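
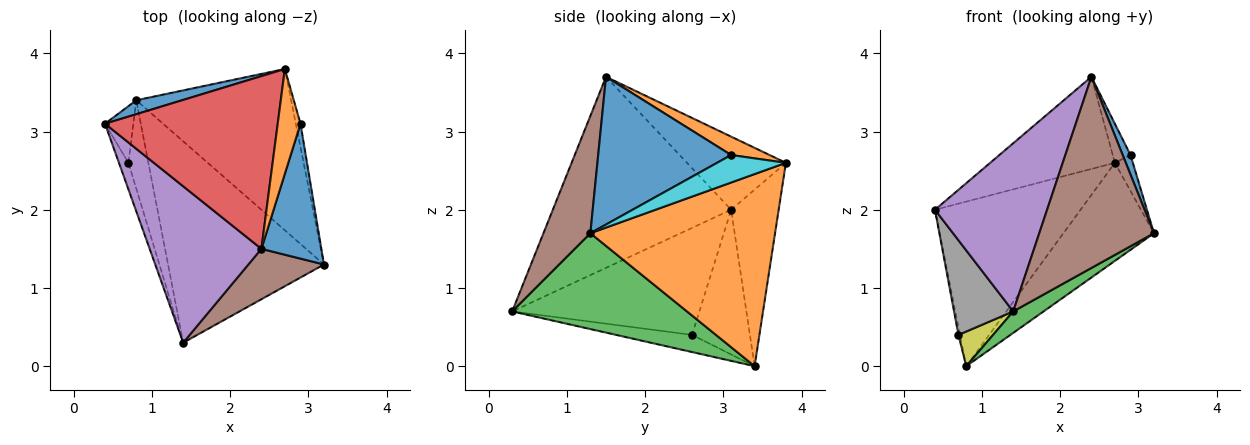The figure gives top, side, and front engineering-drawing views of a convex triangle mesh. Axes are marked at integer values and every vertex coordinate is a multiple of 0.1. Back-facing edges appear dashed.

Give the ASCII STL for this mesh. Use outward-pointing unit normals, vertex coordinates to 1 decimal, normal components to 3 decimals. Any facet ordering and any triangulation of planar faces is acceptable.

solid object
 facet normal -0.309 0.948 0.080
  outer loop
   vertex 0.8 3.4 0.0
   vertex 0.4 3.1 2.0
   vertex 2.7 3.8 2.6
  endloop
 endfacet
 facet normal 0.727 0.357 -0.586
  outer loop
   vertex 0.8 3.4 0.0
   vertex 2.7 3.8 2.6
   vertex 3.2 1.3 1.7
  endloop
 endfacet
 facet normal 0.522 -0.091 -0.848
  outer loop
   vertex 1.4 0.3 0.7
   vertex 0.8 3.4 0.0
   vertex 3.2 1.3 1.7
  endloop
 endfacet
 facet normal -0.350 0.441 0.827
  outer loop
   vertex 2.4 1.5 3.7
   vertex 2.7 3.8 2.6
   vertex 0.4 3.1 2.0
  endloop
 endfacet
 facet normal -0.759 -0.477 0.444
  outer loop
   vertex 2.4 1.5 3.7
   vertex 0.4 3.1 2.0
   vertex 1.4 0.3 0.7
  endloop
 endfacet
 facet normal 0.368 -0.899 0.237
  outer loop
   vertex 2.4 1.5 3.7
   vertex 1.4 0.3 0.7
   vertex 3.2 1.3 1.7
  endloop
 endfacet
 facet normal -0.981 0.027 -0.192
  outer loop
   vertex 0.7 2.6 0.4
   vertex 0.4 3.1 2.0
   vertex 0.8 3.4 0.0
  endloop
 endfacet
 facet normal -0.950 -0.300 -0.084
  outer loop
   vertex 0.7 2.6 0.4
   vertex 1.4 0.3 0.7
   vertex 0.4 3.1 2.0
  endloop
 endfacet
 facet normal -0.625 -0.285 -0.726
  outer loop
   vertex 0.7 2.6 0.4
   vertex 0.8 3.4 0.0
   vertex 1.4 0.3 0.7
  endloop
 endfacet
 facet normal 0.955 0.249 -0.163
  outer loop
   vertex 2.9 3.1 2.7
   vertex 3.2 1.3 1.7
   vertex 2.7 3.8 2.6
  endloop
 endfacet
 facet normal 0.925 -0.054 0.376
  outer loop
   vertex 2.9 3.1 2.7
   vertex 2.4 1.5 3.7
   vertex 3.2 1.3 1.7
  endloop
 endfacet
 facet normal 0.603 0.279 0.748
  outer loop
   vertex 2.9 3.1 2.7
   vertex 2.7 3.8 2.6
   vertex 2.4 1.5 3.7
  endloop
 endfacet
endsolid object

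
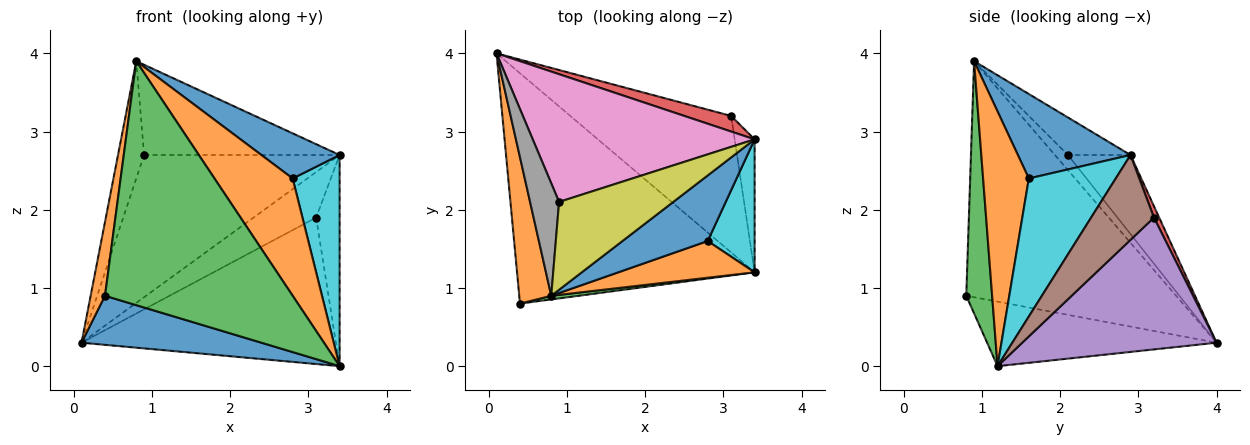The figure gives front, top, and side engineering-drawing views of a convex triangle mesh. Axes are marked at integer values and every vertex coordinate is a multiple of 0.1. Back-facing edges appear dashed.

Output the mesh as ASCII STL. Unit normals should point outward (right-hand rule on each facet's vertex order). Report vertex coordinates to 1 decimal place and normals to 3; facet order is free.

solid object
 facet normal -0.257 -0.201 -0.945
  outer loop
   vertex 3.4 1.2 0.0
   vertex 0.4 0.8 0.9
   vertex 0.1 4.0 0.3
  endloop
 endfacet
 facet normal -0.989 -0.068 0.134
  outer loop
   vertex 0.8 0.9 3.9
   vertex 0.1 4.0 0.3
   vertex 0.4 0.8 0.9
  endloop
 endfacet
 facet normal 0.137 -0.991 0.015
  outer loop
   vertex 0.8 0.9 3.9
   vertex 0.4 0.8 0.9
   vertex 3.4 1.2 0.0
  endloop
 endfacet
 facet normal 0.079 0.943 0.324
  outer loop
   vertex 3.1 3.2 1.9
   vertex 0.1 4.0 0.3
   vertex 3.4 2.9 2.7
  endloop
 endfacet
 facet normal 0.488 0.639 -0.595
  outer loop
   vertex 3.1 3.2 1.9
   vertex 3.4 1.2 0.0
   vertex 0.1 4.0 0.3
  endloop
 endfacet
 facet normal 0.915 0.342 -0.215
  outer loop
   vertex 3.1 3.2 1.9
   vertex 3.4 2.9 2.7
   vertex 3.4 1.2 0.0
  endloop
 endfacet
 facet normal -0.232 0.724 0.650
  outer loop
   vertex 0.9 2.1 2.7
   vertex 3.4 2.9 2.7
   vertex 0.1 4.0 0.3
  endloop
 endfacet
 facet normal -0.340 0.679 0.651
  outer loop
   vertex 0.9 2.1 2.7
   vertex 0.1 4.0 0.3
   vertex 0.8 0.9 3.9
  endloop
 endfacet
 facet normal -0.224 0.698 0.680
  outer loop
   vertex 0.9 2.1 2.7
   vertex 0.8 0.9 3.9
   vertex 3.4 2.9 2.7
  endloop
 endfacet
 facet normal 0.843 -0.455 0.287
  outer loop
   vertex 2.8 1.6 2.4
   vertex 3.4 1.2 0.0
   vertex 3.4 2.9 2.7
  endloop
 endfacet
 facet normal 0.632 -0.439 0.638
  outer loop
   vertex 2.8 1.6 2.4
   vertex 3.4 2.9 2.7
   vertex 0.8 0.9 3.9
  endloop
 endfacet
 facet normal 0.487 -0.833 0.261
  outer loop
   vertex 2.8 1.6 2.4
   vertex 0.8 0.9 3.9
   vertex 3.4 1.2 0.0
  endloop
 endfacet
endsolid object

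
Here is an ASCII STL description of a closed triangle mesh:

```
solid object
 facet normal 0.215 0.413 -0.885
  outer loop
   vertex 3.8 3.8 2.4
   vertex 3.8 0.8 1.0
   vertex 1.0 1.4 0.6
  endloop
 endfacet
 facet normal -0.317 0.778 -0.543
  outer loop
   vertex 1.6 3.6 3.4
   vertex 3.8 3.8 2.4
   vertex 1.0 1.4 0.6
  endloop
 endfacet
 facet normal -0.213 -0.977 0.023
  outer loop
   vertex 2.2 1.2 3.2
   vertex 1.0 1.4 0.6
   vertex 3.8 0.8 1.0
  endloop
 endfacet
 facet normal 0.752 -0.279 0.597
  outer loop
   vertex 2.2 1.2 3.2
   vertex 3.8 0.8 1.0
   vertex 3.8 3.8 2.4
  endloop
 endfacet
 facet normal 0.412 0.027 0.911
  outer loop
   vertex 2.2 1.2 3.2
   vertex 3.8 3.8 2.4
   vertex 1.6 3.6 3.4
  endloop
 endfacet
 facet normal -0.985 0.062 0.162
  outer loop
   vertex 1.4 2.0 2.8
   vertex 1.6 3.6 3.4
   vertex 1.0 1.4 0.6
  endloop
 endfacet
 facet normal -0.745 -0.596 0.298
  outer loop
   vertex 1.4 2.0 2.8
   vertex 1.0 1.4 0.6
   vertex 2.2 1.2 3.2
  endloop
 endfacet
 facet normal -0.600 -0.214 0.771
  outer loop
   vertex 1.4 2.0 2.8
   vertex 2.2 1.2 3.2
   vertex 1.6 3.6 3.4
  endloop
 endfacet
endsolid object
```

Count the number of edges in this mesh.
12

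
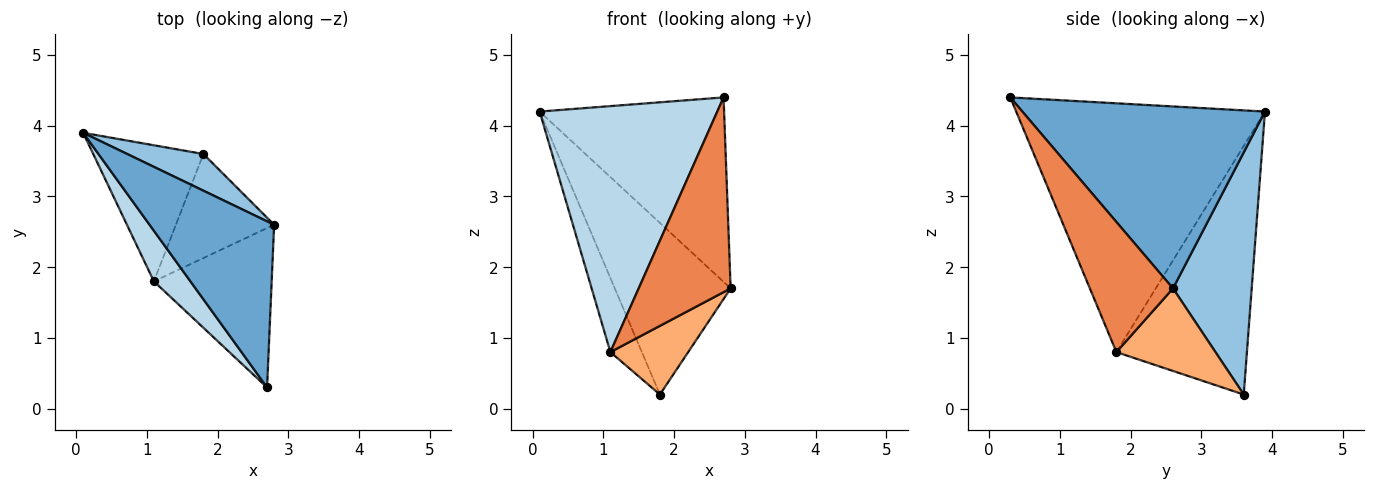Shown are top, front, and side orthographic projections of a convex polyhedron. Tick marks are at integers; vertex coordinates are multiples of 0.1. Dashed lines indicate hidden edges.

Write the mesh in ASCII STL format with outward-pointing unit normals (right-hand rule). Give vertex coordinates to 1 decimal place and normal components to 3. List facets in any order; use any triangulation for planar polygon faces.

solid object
 facet normal 0.699 0.531 0.479
  outer loop
   vertex 2.7 0.3 4.4
   vertex 2.8 2.6 1.7
   vertex 0.1 3.9 4.2
  endloop
 endfacet
 facet normal 0.553 0.815 0.174
  outer loop
   vertex 1.8 3.6 0.2
   vertex 0.1 3.9 4.2
   vertex 2.8 2.6 1.7
  endloop
 endfacet
 facet normal -0.808 -0.577 0.119
  outer loop
   vertex 1.1 1.8 0.8
   vertex 2.7 0.3 4.4
   vertex 0.1 3.9 4.2
  endloop
 endfacet
 facet normal -0.893 0.215 -0.396
  outer loop
   vertex 1.1 1.8 0.8
   vertex 0.1 3.9 4.2
   vertex 1.8 3.6 0.2
  endloop
 endfacet
 facet normal 0.573 -0.634 -0.519
  outer loop
   vertex 1.1 1.8 0.8
   vertex 2.8 2.6 1.7
   vertex 2.7 0.3 4.4
  endloop
 endfacet
 facet normal 0.574 -0.451 -0.683
  outer loop
   vertex 1.1 1.8 0.8
   vertex 1.8 3.6 0.2
   vertex 2.8 2.6 1.7
  endloop
 endfacet
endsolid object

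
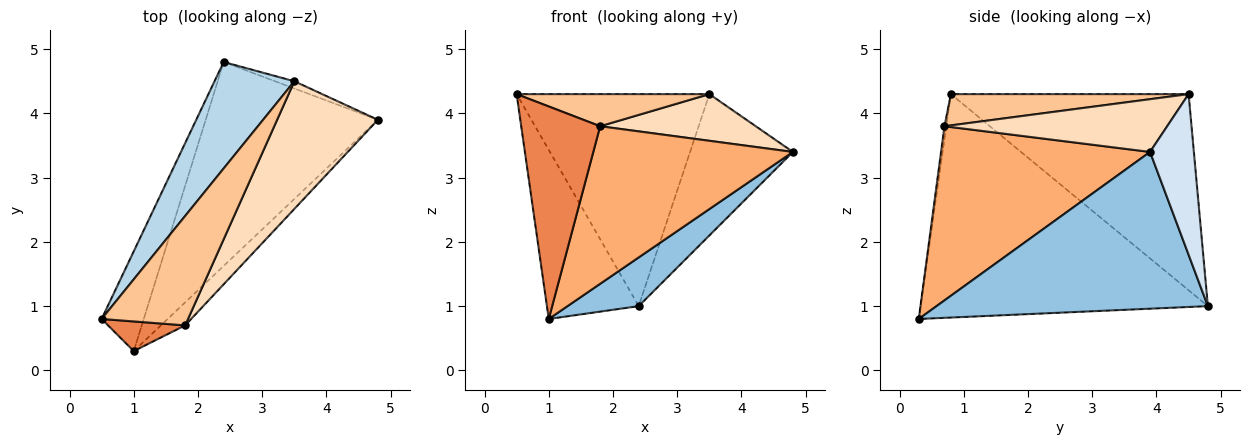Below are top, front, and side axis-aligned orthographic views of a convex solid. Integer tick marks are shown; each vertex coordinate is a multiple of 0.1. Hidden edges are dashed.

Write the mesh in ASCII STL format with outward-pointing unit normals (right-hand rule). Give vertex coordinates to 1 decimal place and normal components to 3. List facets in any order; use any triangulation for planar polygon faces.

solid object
 facet normal -0.938 0.300 -0.177
  outer loop
   vertex 1.0 0.3 0.8
   vertex 0.5 0.8 4.3
   vertex 2.4 4.8 1.0
  endloop
 endfacet
 facet normal 0.663 -0.174 -0.728
  outer loop
   vertex 1.0 0.3 0.8
   vertex 2.4 4.8 1.0
   vertex 4.8 3.9 3.4
  endloop
 endfacet
 facet normal -0.741 0.601 0.301
  outer loop
   vertex 3.5 4.5 4.3
   vertex 2.4 4.8 1.0
   vertex 0.5 0.8 4.3
  endloop
 endfacet
 facet normal 0.392 0.919 -0.047
  outer loop
   vertex 3.5 4.5 4.3
   vertex 4.8 3.9 3.4
   vertex 2.4 4.8 1.0
  endloop
 endfacet
 facet normal -0.023 -0.990 0.138
  outer loop
   vertex 1.8 0.7 3.8
   vertex 0.5 0.8 4.3
   vertex 1.0 0.3 0.8
  endloop
 endfacet
 facet normal 0.720 -0.687 -0.100
  outer loop
   vertex 1.8 0.7 3.8
   vertex 1.0 0.3 0.8
   vertex 4.8 3.9 3.4
  endloop
 endfacet
 facet normal 0.328 -0.266 0.906
  outer loop
   vertex 1.8 0.7 3.8
   vertex 3.5 4.5 4.3
   vertex 0.5 0.8 4.3
  endloop
 endfacet
 facet normal 0.441 -0.308 0.843
  outer loop
   vertex 1.8 0.7 3.8
   vertex 4.8 3.9 3.4
   vertex 3.5 4.5 4.3
  endloop
 endfacet
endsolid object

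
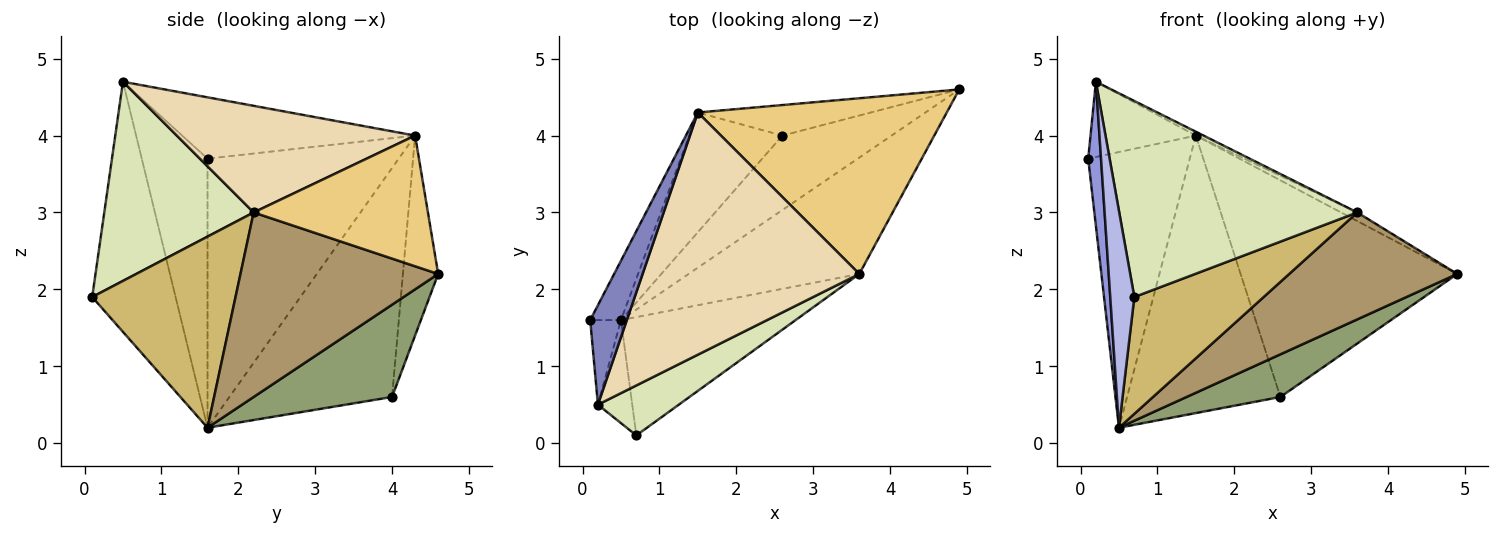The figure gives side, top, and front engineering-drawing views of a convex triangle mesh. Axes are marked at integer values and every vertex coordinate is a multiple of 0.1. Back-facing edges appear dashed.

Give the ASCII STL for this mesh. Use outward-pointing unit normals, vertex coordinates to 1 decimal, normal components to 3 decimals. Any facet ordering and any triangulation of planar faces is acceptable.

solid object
 facet normal -0.879 0.467 -0.100
  outer loop
   vertex 1.5 4.3 4.0
   vertex 0.5 1.6 0.2
   vertex 0.1 1.6 3.7
  endloop
 endfacet
 facet normal -0.800 0.362 0.478
  outer loop
   vertex 0.2 0.5 4.7
   vertex 1.5 4.3 4.0
   vertex 0.1 1.6 3.7
  endloop
 endfacet
 facet normal -0.975 -0.190 -0.111
  outer loop
   vertex 0.2 0.5 4.7
   vertex 0.1 1.6 3.7
   vertex 0.5 1.6 0.2
  endloop
 endfacet
 facet normal -0.952 -0.275 -0.131
  outer loop
   vertex 0.2 0.5 4.7
   vertex 0.5 1.6 0.2
   vertex 0.7 0.1 1.9
  endloop
 endfacet
 facet normal 0.591 -0.401 -0.700
  outer loop
   vertex 2.6 4.0 0.6
   vertex 4.9 4.6 2.2
   vertex 0.5 1.6 0.2
  endloop
 endfacet
 facet normal -0.159 0.978 -0.138
  outer loop
   vertex 2.6 4.0 0.6
   vertex 1.5 4.3 4.0
   vertex 4.9 4.6 2.2
  endloop
 endfacet
 facet normal -0.698 0.658 -0.284
  outer loop
   vertex 2.6 4.0 0.6
   vertex 0.5 1.6 0.2
   vertex 1.5 4.3 4.0
  endloop
 endfacet
 facet normal 0.520 -0.828 0.211
  outer loop
   vertex 3.6 2.2 3.0
   vertex 0.2 0.5 4.7
   vertex 0.7 0.1 1.9
  endloop
 endfacet
 facet normal 0.623 -0.529 -0.576
  outer loop
   vertex 3.6 2.2 3.0
   vertex 0.5 1.6 0.2
   vertex 4.9 4.6 2.2
  endloop
 endfacet
 facet normal 0.614 -0.554 -0.561
  outer loop
   vertex 3.6 2.2 3.0
   vertex 0.7 0.1 1.9
   vertex 0.5 1.6 0.2
  endloop
 endfacet
 facet normal 0.464 0.043 0.885
  outer loop
   vertex 3.6 2.2 3.0
   vertex 4.9 4.6 2.2
   vertex 1.5 4.3 4.0
  endloop
 endfacet
 facet normal 0.441 0.014 0.897
  outer loop
   vertex 3.6 2.2 3.0
   vertex 1.5 4.3 4.0
   vertex 0.2 0.5 4.7
  endloop
 endfacet
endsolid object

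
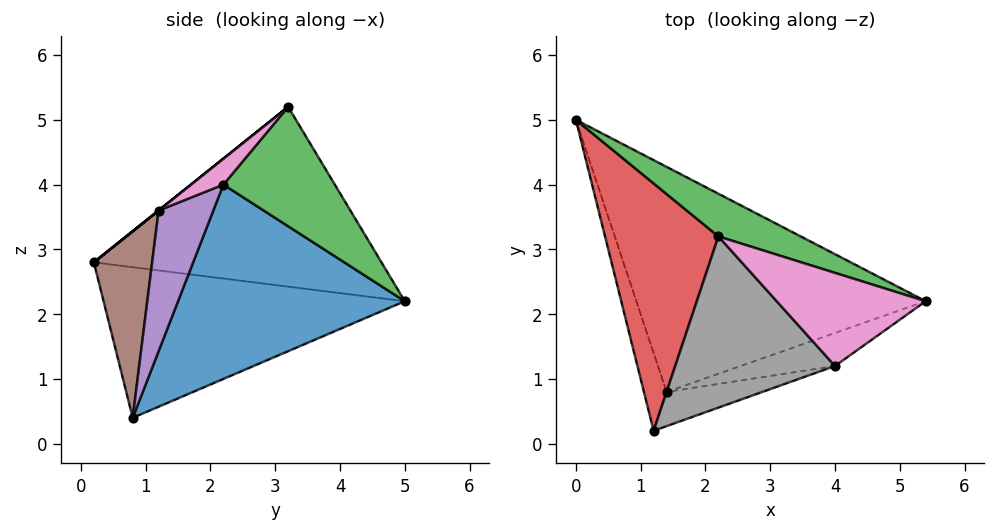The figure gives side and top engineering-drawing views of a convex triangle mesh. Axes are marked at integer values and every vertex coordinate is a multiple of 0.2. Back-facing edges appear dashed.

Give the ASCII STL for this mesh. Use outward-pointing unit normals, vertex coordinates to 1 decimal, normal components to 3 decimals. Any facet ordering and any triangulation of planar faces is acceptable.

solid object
 facet normal 0.490 0.476 -0.730
  outer loop
   vertex 1.4 0.8 0.4
   vertex 0.0 5.0 2.2
   vertex 5.4 2.2 4.0
  endloop
 endfacet
 facet normal -0.956 -0.257 -0.144
  outer loop
   vertex 1.4 0.8 0.4
   vertex 1.2 0.2 2.8
   vertex 0.0 5.0 2.2
  endloop
 endfacet
 facet normal 0.375 0.890 0.259
  outer loop
   vertex 2.2 3.2 5.2
   vertex 5.4 2.2 4.0
   vertex 0.0 5.0 2.2
  endloop
 endfacet
 facet normal -0.837 -0.143 0.528
  outer loop
   vertex 2.2 3.2 5.2
   vertex 0.0 5.0 2.2
   vertex 1.2 0.2 2.8
  endloop
 endfacet
 facet normal 0.605 -0.685 -0.406
  outer loop
   vertex 4.0 1.2 3.6
   vertex 1.4 0.8 0.4
   vertex 5.4 2.2 4.0
  endloop
 endfacet
 facet normal 0.379 -0.905 -0.195
  outer loop
   vertex 4.0 1.2 3.6
   vertex 1.2 0.2 2.8
   vertex 1.4 0.8 0.4
  endloop
 endfacet
 facet normal 0.145 -0.535 0.832
  outer loop
   vertex 4.0 1.2 3.6
   vertex 5.4 2.2 4.0
   vertex 2.2 3.2 5.2
  endloop
 endfacet
 facet normal 0.000 -0.625 0.781
  outer loop
   vertex 4.0 1.2 3.6
   vertex 2.2 3.2 5.2
   vertex 1.2 0.2 2.8
  endloop
 endfacet
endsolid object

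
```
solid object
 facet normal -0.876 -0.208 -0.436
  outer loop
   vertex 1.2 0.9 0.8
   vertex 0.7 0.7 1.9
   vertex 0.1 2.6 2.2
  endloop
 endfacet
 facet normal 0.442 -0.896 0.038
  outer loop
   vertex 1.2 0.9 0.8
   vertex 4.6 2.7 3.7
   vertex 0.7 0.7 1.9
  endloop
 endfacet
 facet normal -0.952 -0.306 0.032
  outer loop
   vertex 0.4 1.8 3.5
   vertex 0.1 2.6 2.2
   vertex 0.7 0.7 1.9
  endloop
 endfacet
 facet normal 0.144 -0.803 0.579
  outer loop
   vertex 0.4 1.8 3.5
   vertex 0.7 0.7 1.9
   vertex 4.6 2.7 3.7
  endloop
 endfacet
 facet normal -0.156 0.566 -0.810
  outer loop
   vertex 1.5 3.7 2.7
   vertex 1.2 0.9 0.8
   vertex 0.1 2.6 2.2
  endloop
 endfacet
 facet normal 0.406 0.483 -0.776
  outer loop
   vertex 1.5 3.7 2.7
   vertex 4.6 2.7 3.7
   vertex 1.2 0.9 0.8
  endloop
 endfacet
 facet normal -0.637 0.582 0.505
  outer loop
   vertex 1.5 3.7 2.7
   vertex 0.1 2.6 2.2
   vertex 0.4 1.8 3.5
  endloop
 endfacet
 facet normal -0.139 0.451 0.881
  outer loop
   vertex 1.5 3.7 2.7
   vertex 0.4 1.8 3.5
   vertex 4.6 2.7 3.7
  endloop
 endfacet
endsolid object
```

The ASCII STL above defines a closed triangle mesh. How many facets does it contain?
8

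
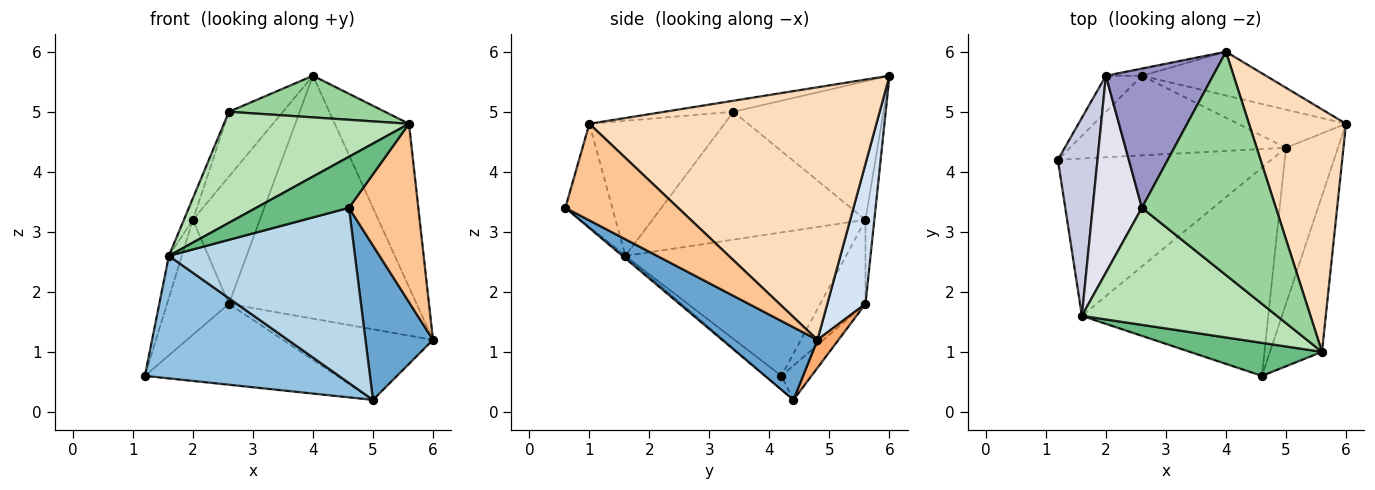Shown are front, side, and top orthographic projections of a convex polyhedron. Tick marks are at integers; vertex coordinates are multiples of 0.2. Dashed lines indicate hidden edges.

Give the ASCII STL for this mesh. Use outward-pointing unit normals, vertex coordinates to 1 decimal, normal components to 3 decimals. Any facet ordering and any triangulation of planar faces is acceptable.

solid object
 facet normal 0.704 -0.499 -0.505
  outer loop
   vertex 5.0 4.4 0.2
   vertex 6.0 4.8 1.2
   vertex 4.6 0.6 3.4
  endloop
 endfacet
 facet normal -0.051 -0.614 -0.788
  outer loop
   vertex 5.0 4.4 0.2
   vertex 1.6 1.6 2.6
   vertex 1.2 4.2 0.6
  endloop
 endfacet
 facet normal -0.010 -0.643 -0.765
  outer loop
   vertex 5.0 4.4 0.2
   vertex 4.6 0.6 3.4
   vertex 1.6 1.6 2.6
  endloop
 endfacet
 facet normal 0.196 0.965 -0.174
  outer loop
   vertex 2.6 5.6 1.8
   vertex 4.0 6.0 5.6
   vertex 6.0 4.8 1.2
  endloop
 endfacet
 facet normal -0.111 0.708 -0.697
  outer loop
   vertex 2.6 5.6 1.8
   vertex 5.0 4.4 0.2
   vertex 1.2 4.2 0.6
  endloop
 endfacet
 facet normal 0.122 0.873 -0.472
  outer loop
   vertex 2.6 5.6 1.8
   vertex 6.0 4.8 1.2
   vertex 5.0 4.4 0.2
  endloop
 endfacet
 facet normal 0.774 -0.476 -0.417
  outer loop
   vertex 5.6 1.0 4.8
   vertex 4.6 0.6 3.4
   vertex 6.0 4.8 1.2
  endloop
 endfacet
 facet normal 0.907 0.235 0.348
  outer loop
   vertex 5.6 1.0 4.8
   vertex 6.0 4.8 1.2
   vertex 4.0 6.0 5.6
  endloop
 endfacet
 facet normal -0.391 -0.773 0.500
  outer loop
   vertex 5.6 1.0 4.8
   vertex 1.6 1.6 2.6
   vertex 4.6 0.6 3.4
  endloop
 endfacet
 facet normal -0.081 -0.183 0.980
  outer loop
   vertex 2.6 3.4 5.0
   vertex 5.6 1.0 4.8
   vertex 4.0 6.0 5.6
  endloop
 endfacet
 facet normal -0.449 -0.615 0.648
  outer loop
   vertex 2.6 3.4 5.0
   vertex 1.6 1.6 2.6
   vertex 5.6 1.0 4.8
  endloop
 endfacet
 facet normal -0.131 0.990 -0.056
  outer loop
   vertex 2.0 5.6 3.2
   vertex 4.0 6.0 5.6
   vertex 2.6 5.6 1.8
  endloop
 endfacet
 facet normal -0.761 0.274 0.588
  outer loop
   vertex 2.0 5.6 3.2
   vertex 2.6 3.4 5.0
   vertex 4.0 6.0 5.6
  endloop
 endfacet
 facet normal -0.572 0.783 -0.245
  outer loop
   vertex 2.0 5.6 3.2
   vertex 2.6 5.6 1.8
   vertex 1.2 4.2 0.6
  endloop
 endfacet
 facet normal -0.962 0.056 0.266
  outer loop
   vertex 2.0 5.6 3.2
   vertex 1.2 4.2 0.6
   vertex 1.6 1.6 2.6
  endloop
 endfacet
 facet normal -0.933 0.039 0.359
  outer loop
   vertex 2.0 5.6 3.2
   vertex 1.6 1.6 2.6
   vertex 2.6 3.4 5.0
  endloop
 endfacet
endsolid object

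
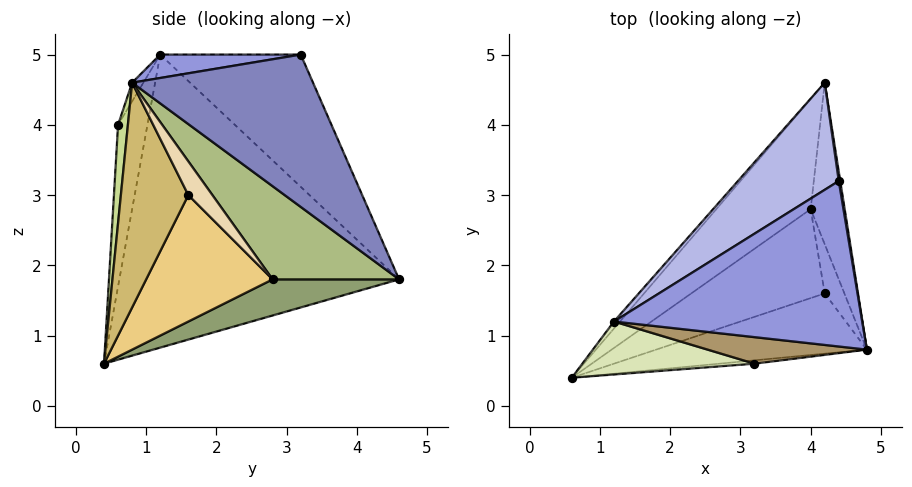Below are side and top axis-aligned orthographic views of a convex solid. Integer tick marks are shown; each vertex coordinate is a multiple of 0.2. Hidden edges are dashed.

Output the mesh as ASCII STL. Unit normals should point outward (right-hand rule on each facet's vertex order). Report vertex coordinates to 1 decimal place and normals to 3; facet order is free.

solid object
 facet normal -0.757 0.653 -0.016
  outer loop
   vertex 1.2 1.2 5.0
   vertex 4.2 4.6 1.8
   vertex 0.6 0.4 0.6
  endloop
 endfacet
 facet normal 0.987 0.163 0.010
  outer loop
   vertex 4.4 3.2 5.0
   vertex 4.8 0.8 4.6
   vertex 4.2 4.6 1.8
  endloop
 endfacet
 facet normal 0.093 -0.149 0.985
  outer loop
   vertex 4.4 3.2 5.0
   vertex 1.2 1.2 5.0
   vertex 4.8 0.8 4.6
  endloop
 endfacet
 facet normal -0.491 0.786 0.375
  outer loop
   vertex 4.4 3.2 5.0
   vertex 4.2 4.6 1.8
   vertex 1.2 1.2 5.0
  endloop
 endfacet
 facet normal 0.357 -0.040 -0.933
  outer loop
   vertex 4.0 2.8 1.8
   vertex 0.6 0.4 0.6
   vertex 4.2 4.6 1.8
  endloop
 endfacet
 facet normal 0.934 -0.104 -0.341
  outer loop
   vertex 4.0 2.8 1.8
   vertex 4.2 4.6 1.8
   vertex 4.8 0.8 4.6
  endloop
 endfacet
 facet normal 0.143 -0.988 -0.051
  outer loop
   vertex 3.2 0.6 4.0
   vertex 0.6 0.4 0.6
   vertex 4.8 0.8 4.6
  endloop
 endfacet
 facet normal -0.188 -0.961 0.200
  outer loop
   vertex 3.2 0.6 4.0
   vertex 1.2 1.2 5.0
   vertex 0.6 0.4 0.6
  endloop
 endfacet
 facet normal -0.051 -0.898 0.436
  outer loop
   vertex 3.2 0.6 4.0
   vertex 4.8 0.8 4.6
   vertex 1.2 1.2 5.0
  endloop
 endfacet
 facet normal 0.564 -0.634 -0.529
  outer loop
   vertex 4.2 1.6 3.0
   vertex 4.8 0.8 4.6
   vertex 0.6 0.4 0.6
  endloop
 endfacet
 facet normal 0.587 -0.522 -0.619
  outer loop
   vertex 4.2 1.6 3.0
   vertex 0.6 0.4 0.6
   vertex 4.0 2.8 1.8
  endloop
 endfacet
 facet normal 0.813 -0.339 -0.474
  outer loop
   vertex 4.2 1.6 3.0
   vertex 4.0 2.8 1.8
   vertex 4.8 0.8 4.6
  endloop
 endfacet
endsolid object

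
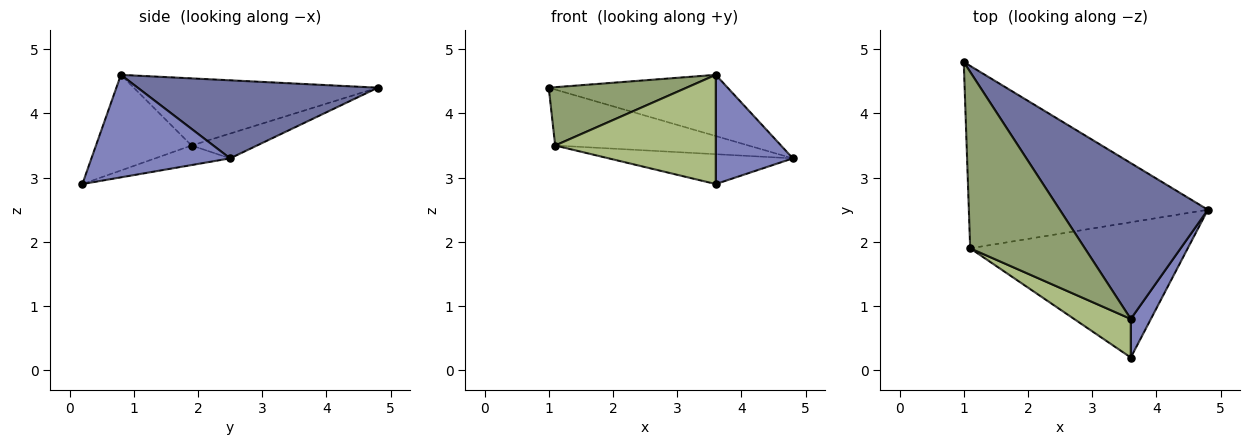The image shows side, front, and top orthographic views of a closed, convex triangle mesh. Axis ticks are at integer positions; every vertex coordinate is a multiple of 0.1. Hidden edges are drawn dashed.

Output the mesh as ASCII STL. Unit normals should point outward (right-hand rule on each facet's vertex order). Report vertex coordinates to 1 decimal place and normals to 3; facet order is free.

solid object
 facet normal 0.440 0.328 0.836
  outer loop
   vertex 3.6 0.8 4.6
   vertex 4.8 2.5 3.3
   vertex 1.0 4.8 4.4
  endloop
 endfacet
 facet normal 0.861 -0.479 0.169
  outer loop
   vertex 3.6 0.8 4.6
   vertex 3.6 0.2 2.9
   vertex 4.8 2.5 3.3
  endloop
 endfacet
 facet normal -0.099 0.292 -0.951
  outer loop
   vertex 1.1 1.9 3.5
   vertex 1.0 4.8 4.4
   vertex 4.8 2.5 3.3
  endloop
 endfacet
 facet normal -0.087 0.215 -0.973
  outer loop
   vertex 1.1 1.9 3.5
   vertex 4.8 2.5 3.3
   vertex 3.6 0.2 2.9
  endloop
 endfacet
 facet normal -0.486 -0.274 0.830
  outer loop
   vertex 1.1 1.9 3.5
   vertex 3.6 0.8 4.6
   vertex 1.0 4.8 4.4
  endloop
 endfacet
 facet normal -0.490 -0.822 0.290
  outer loop
   vertex 1.1 1.9 3.5
   vertex 3.6 0.2 2.9
   vertex 3.6 0.8 4.6
  endloop
 endfacet
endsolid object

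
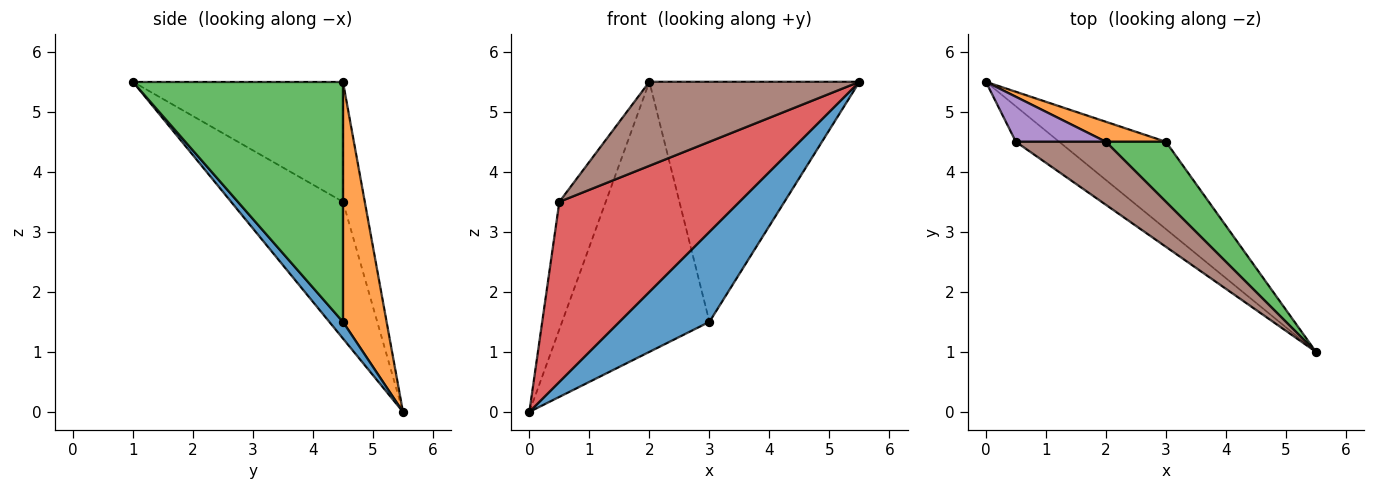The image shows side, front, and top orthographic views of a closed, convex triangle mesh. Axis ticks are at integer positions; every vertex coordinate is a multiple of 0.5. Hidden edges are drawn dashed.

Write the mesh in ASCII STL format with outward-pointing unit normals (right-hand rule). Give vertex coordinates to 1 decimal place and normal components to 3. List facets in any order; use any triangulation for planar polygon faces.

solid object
 facet normal 0.108 -0.714 -0.692
  outer loop
   vertex 3.0 4.5 1.5
   vertex 5.5 1.0 5.5
   vertex 0.0 5.5 0.0
  endloop
 endfacet
 facet normal 0.283 0.956 0.071
  outer loop
   vertex 3.0 4.5 1.5
   vertex 0.0 5.5 0.0
   vertex 2.0 4.5 5.5
  endloop
 endfacet
 facet normal 0.696 0.696 0.174
  outer loop
   vertex 3.0 4.5 1.5
   vertex 2.0 4.5 5.5
   vertex 5.5 1.0 5.5
  endloop
 endfacet
 facet normal -0.520 -0.838 -0.165
  outer loop
   vertex 0.5 4.5 3.5
   vertex 0.0 5.5 0.0
   vertex 5.5 1.0 5.5
  endloop
 endfacet
 facet normal -0.406 0.862 0.304
  outer loop
   vertex 0.5 4.5 3.5
   vertex 2.0 4.5 5.5
   vertex 0.0 5.5 0.0
  endloop
 endfacet
 facet normal -0.625 -0.625 0.469
  outer loop
   vertex 0.5 4.5 3.5
   vertex 5.5 1.0 5.5
   vertex 2.0 4.5 5.5
  endloop
 endfacet
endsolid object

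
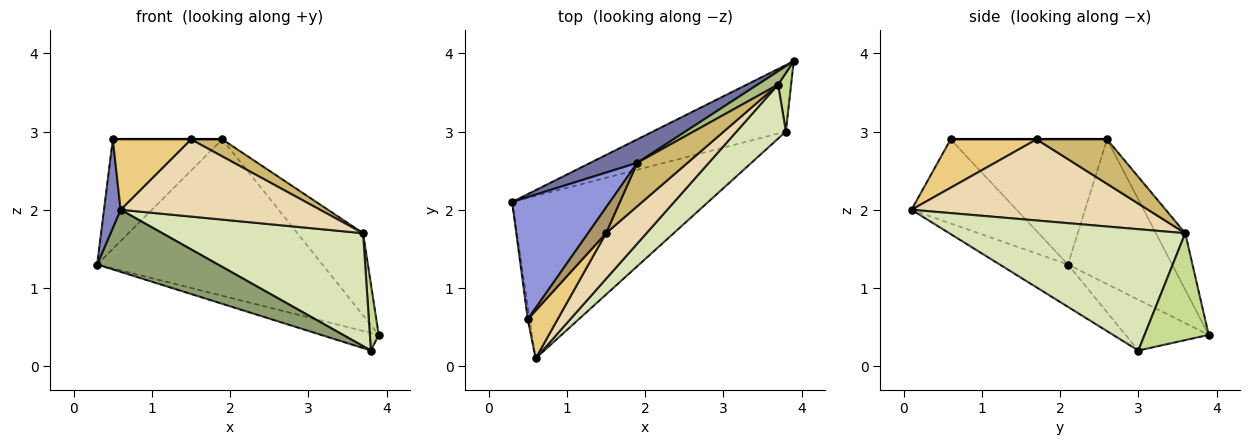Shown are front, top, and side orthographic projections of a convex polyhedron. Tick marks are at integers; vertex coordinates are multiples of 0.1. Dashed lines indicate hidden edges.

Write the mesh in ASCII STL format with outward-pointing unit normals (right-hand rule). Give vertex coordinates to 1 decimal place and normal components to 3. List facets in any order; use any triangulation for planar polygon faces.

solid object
 facet normal -0.416 0.899 0.135
  outer loop
   vertex 1.9 2.6 2.9
   vertex 3.9 3.9 0.4
   vertex 0.3 2.1 1.3
  endloop
 endfacet
 facet normal -0.987 -0.156 -0.023
  outer loop
   vertex 0.5 0.6 2.9
   vertex 0.3 2.1 1.3
   vertex 0.6 0.1 2.0
  endloop
 endfacet
 facet normal -0.690 0.483 0.539
  outer loop
   vertex 0.5 0.6 2.9
   vertex 1.9 2.6 2.9
   vertex 0.3 2.1 1.3
  endloop
 endfacet
 facet normal -0.347 0.240 -0.907
  outer loop
   vertex 3.8 3.0 0.2
   vertex 0.3 2.1 1.3
   vertex 3.9 3.9 0.4
  endloop
 endfacet
 facet normal -0.198 -0.350 -0.916
  outer loop
   vertex 3.8 3.0 0.2
   vertex 0.6 0.1 2.0
   vertex 0.3 2.1 1.3
  endloop
 endfacet
 facet normal -0.404 0.903 0.146
  outer loop
   vertex 3.7 3.6 1.7
   vertex 3.9 3.9 0.4
   vertex 1.9 2.6 2.9
  endloop
 endfacet
 facet normal 0.983 -0.136 0.120
  outer loop
   vertex 3.7 3.6 1.7
   vertex 3.8 3.0 0.2
   vertex 3.9 3.9 0.4
  endloop
 endfacet
 facet normal 0.727 -0.619 0.296
  outer loop
   vertex 3.7 3.6 1.7
   vertex 0.6 0.1 2.0
   vertex 3.8 3.0 0.2
  endloop
 endfacet
 facet normal 0.000 0.000 1.000
  outer loop
   vertex 1.5 1.7 2.9
   vertex 1.9 2.6 2.9
   vertex 0.5 0.6 2.9
  endloop
 endfacet
 facet normal 0.636 -0.283 0.718
  outer loop
   vertex 1.5 1.7 2.9
   vertex 3.7 3.6 1.7
   vertex 1.9 2.6 2.9
  endloop
 endfacet
 facet normal 0.673 -0.612 0.415
  outer loop
   vertex 1.5 1.7 2.9
   vertex 0.5 0.6 2.9
   vertex 0.6 0.1 2.0
  endloop
 endfacet
 facet normal 0.714 -0.602 0.356
  outer loop
   vertex 1.5 1.7 2.9
   vertex 0.6 0.1 2.0
   vertex 3.7 3.6 1.7
  endloop
 endfacet
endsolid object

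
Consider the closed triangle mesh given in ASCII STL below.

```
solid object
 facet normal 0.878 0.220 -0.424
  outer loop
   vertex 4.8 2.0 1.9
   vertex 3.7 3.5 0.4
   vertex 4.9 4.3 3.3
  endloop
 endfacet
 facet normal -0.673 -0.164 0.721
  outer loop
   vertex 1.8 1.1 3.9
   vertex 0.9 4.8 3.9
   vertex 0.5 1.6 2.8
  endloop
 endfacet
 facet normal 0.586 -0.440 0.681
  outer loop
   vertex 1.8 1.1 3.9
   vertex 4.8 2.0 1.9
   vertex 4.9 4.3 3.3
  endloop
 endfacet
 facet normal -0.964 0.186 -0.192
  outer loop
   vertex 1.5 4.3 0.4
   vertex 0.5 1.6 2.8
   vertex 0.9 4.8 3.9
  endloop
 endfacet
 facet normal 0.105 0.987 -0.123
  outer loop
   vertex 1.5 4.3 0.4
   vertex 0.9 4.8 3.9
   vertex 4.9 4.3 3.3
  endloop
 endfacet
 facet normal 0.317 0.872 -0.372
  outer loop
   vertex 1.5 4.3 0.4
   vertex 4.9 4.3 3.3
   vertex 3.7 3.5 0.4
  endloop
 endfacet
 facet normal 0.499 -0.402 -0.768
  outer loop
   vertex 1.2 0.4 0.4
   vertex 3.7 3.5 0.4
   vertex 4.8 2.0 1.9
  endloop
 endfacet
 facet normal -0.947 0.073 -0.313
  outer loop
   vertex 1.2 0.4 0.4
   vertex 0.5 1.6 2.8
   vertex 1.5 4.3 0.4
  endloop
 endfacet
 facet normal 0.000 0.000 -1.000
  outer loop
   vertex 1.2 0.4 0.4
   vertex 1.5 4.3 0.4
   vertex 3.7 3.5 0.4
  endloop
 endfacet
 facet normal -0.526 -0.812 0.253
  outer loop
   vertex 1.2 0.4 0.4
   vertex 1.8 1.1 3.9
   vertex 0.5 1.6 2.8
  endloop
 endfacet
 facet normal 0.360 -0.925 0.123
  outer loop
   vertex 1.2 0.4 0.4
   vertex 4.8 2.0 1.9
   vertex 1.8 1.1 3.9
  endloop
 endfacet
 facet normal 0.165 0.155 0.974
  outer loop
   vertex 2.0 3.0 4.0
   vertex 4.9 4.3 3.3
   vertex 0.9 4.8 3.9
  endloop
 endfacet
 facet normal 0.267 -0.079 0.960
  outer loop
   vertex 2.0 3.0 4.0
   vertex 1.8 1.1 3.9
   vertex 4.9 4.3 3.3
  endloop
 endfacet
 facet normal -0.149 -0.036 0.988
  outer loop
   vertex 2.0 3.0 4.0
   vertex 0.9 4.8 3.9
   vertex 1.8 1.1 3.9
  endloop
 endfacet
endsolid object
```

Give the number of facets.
14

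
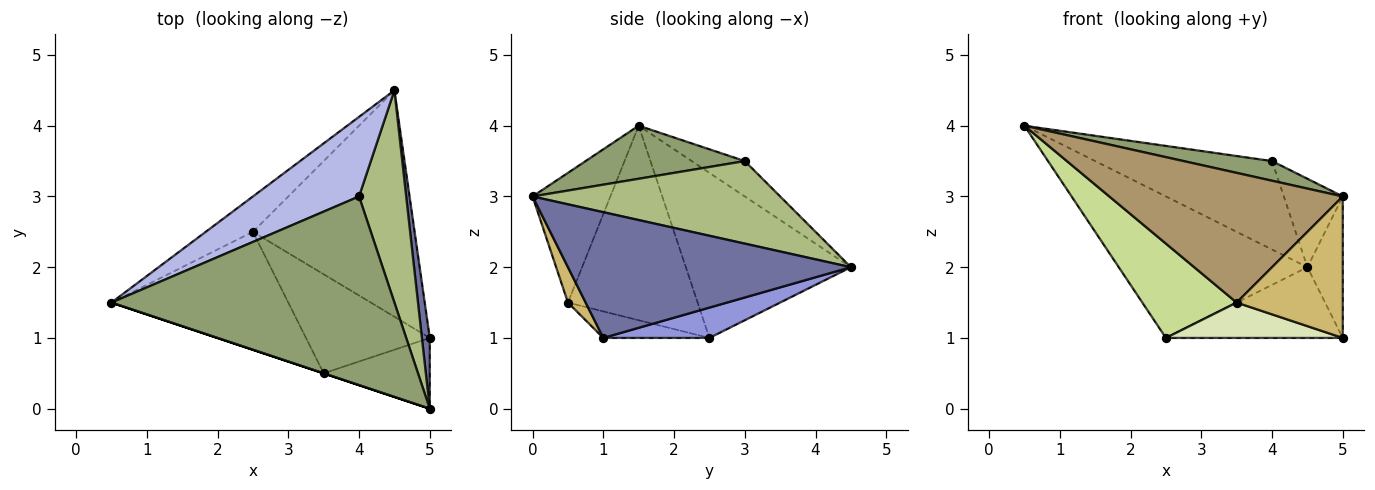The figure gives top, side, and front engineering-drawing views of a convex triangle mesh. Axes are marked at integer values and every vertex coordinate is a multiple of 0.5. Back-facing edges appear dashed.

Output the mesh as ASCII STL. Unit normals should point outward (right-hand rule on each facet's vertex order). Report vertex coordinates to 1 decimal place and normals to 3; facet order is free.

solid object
 facet normal 0.990 0.124 0.062
  outer loop
   vertex 5.0 0.0 3.0
   vertex 5.0 1.0 1.0
   vertex 4.5 4.5 2.0
  endloop
 endfacet
 facet normal -0.647 0.740 -0.185
  outer loop
   vertex 2.5 2.5 1.0
   vertex 0.5 1.5 4.0
   vertex 4.5 4.5 2.0
  endloop
 endfacet
 facet normal 0.176 0.294 -0.940
  outer loop
   vertex 2.5 2.5 1.0
   vertex 4.5 4.5 2.0
   vertex 5.0 1.0 1.0
  endloop
 endfacet
 facet normal -0.218 0.725 0.653
  outer loop
   vertex 4.0 3.0 3.5
   vertex 4.5 4.5 2.0
   vertex 0.5 1.5 4.0
  endloop
 endfacet
 facet normal 0.183 -0.102 0.978
  outer loop
   vertex 4.0 3.0 3.5
   vertex 0.5 1.5 4.0
   vertex 5.0 0.0 3.0
  endloop
 endfacet
 facet normal 0.850 0.202 0.486
  outer loop
   vertex 4.0 3.0 3.5
   vertex 5.0 0.0 3.0
   vertex 4.5 4.5 2.0
  endloop
 endfacet
 facet normal -0.652 -0.474 -0.592
  outer loop
   vertex 3.5 0.5 1.5
   vertex 0.5 1.5 4.0
   vertex 2.5 2.5 1.0
  endloop
 endfacet
 facet normal -0.198 -0.330 -0.923
  outer loop
   vertex 3.5 0.5 1.5
   vertex 2.5 2.5 1.0
   vertex 5.0 1.0 1.0
  endloop
 endfacet
 facet normal -0.316 -0.949 0.000
  outer loop
   vertex 3.5 0.5 1.5
   vertex 5.0 0.0 3.0
   vertex 0.5 1.5 4.0
  endloop
 endfacet
 facet normal 0.147 -0.885 -0.442
  outer loop
   vertex 3.5 0.5 1.5
   vertex 5.0 1.0 1.0
   vertex 5.0 0.0 3.0
  endloop
 endfacet
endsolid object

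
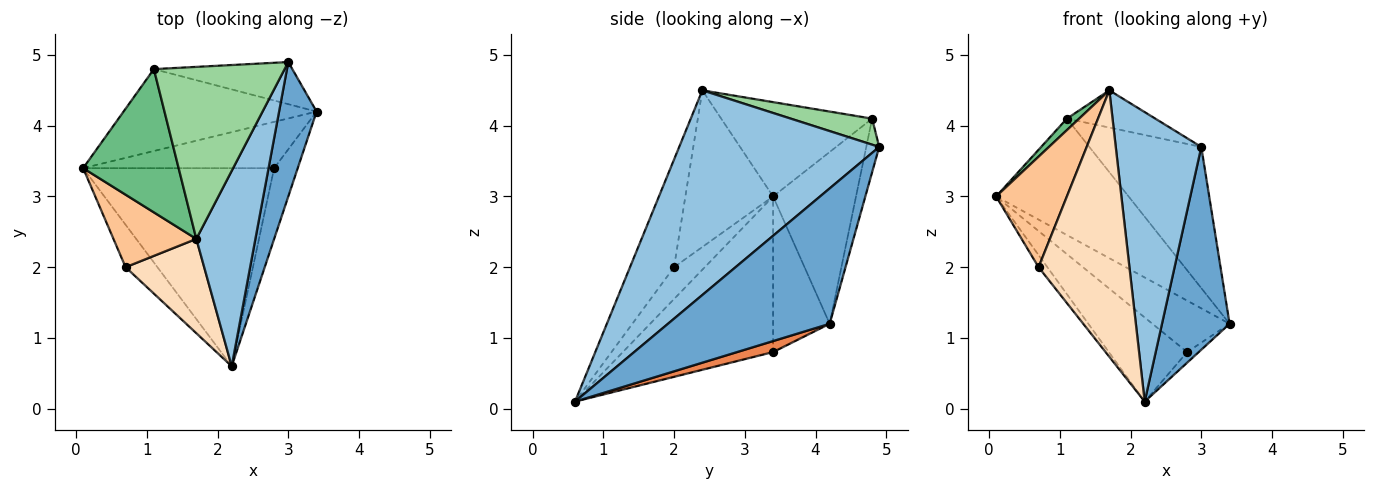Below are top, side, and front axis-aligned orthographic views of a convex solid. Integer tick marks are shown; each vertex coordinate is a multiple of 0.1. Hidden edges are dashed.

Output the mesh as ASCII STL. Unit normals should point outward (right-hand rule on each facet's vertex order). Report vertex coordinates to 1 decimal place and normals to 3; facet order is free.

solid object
 facet normal 0.894 -0.374 0.248
  outer loop
   vertex 3.0 4.9 3.7
   vertex 2.2 0.6 0.1
   vertex 3.4 4.2 1.2
  endloop
 endfacet
 facet normal 0.889 -0.380 0.256
  outer loop
   vertex 3.0 4.9 3.7
   vertex 1.7 2.4 4.5
   vertex 2.2 0.6 0.1
  endloop
 endfacet
 facet normal -0.479 0.653 -0.587
  outer loop
   vertex 2.8 3.4 0.8
   vertex 0.1 3.4 3.0
   vertex 3.4 4.2 1.2
  endloop
 endfacet
 facet normal -0.600 0.313 -0.736
  outer loop
   vertex 2.8 3.4 0.8
   vertex 2.2 0.6 0.1
   vertex 0.1 3.4 3.0
  endloop
 endfacet
 facet normal 0.419 0.135 -0.898
  outer loop
   vertex 2.8 3.4 0.8
   vertex 3.4 4.2 1.2
   vertex 2.2 0.6 0.1
  endloop
 endfacet
 facet normal -0.693 0.198 -0.693
  outer loop
   vertex 0.7 2.0 2.0
   vertex 0.1 3.4 3.0
   vertex 2.2 0.6 0.1
  endloop
 endfacet
 facet normal -0.720 -0.580 0.381
  outer loop
   vertex 0.7 2.0 2.0
   vertex 1.7 2.4 4.5
   vertex 0.1 3.4 3.0
  endloop
 endfacet
 facet normal -0.416 -0.857 0.303
  outer loop
   vertex 0.7 2.0 2.0
   vertex 2.2 0.6 0.1
   vertex 1.7 2.4 4.5
  endloop
 endfacet
 facet normal -0.702 -0.057 0.710
  outer loop
   vertex 1.1 4.8 4.1
   vertex 0.1 3.4 3.0
   vertex 1.7 2.4 4.5
  endloop
 endfacet
 facet normal 0.191 0.208 0.959
  outer loop
   vertex 1.1 4.8 4.1
   vertex 1.7 2.4 4.5
   vertex 3.0 4.9 3.7
  endloop
 endfacet
 facet normal -0.456 0.728 -0.512
  outer loop
   vertex 1.1 4.8 4.1
   vertex 3.4 4.2 1.2
   vertex 0.1 3.4 3.0
  endloop
 endfacet
 facet normal -0.110 0.952 -0.284
  outer loop
   vertex 1.1 4.8 4.1
   vertex 3.0 4.9 3.7
   vertex 3.4 4.2 1.2
  endloop
 endfacet
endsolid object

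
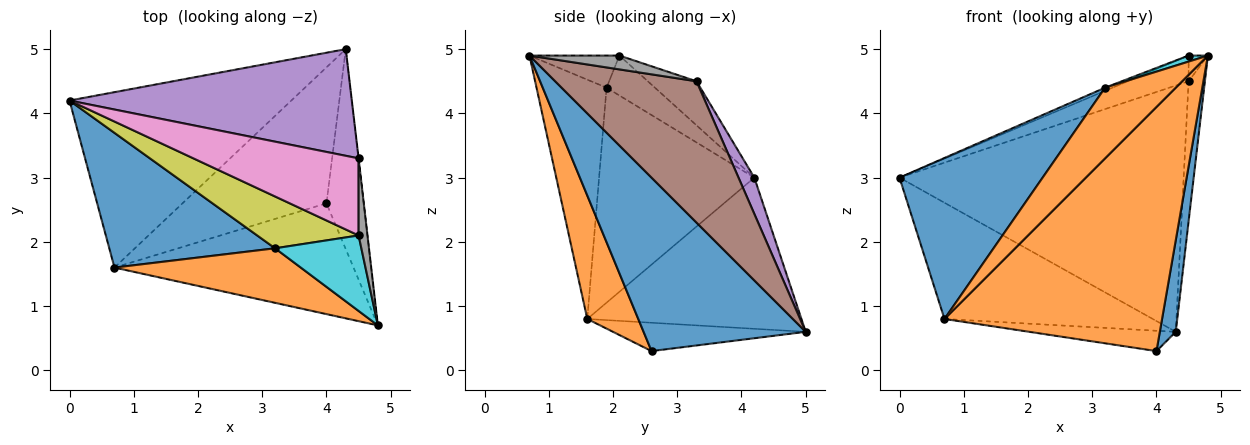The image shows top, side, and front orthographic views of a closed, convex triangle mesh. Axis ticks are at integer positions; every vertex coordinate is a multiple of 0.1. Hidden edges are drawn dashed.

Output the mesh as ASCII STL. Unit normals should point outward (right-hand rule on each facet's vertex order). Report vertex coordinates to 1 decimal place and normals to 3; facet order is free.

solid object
 facet normal 0.973 -0.096 -0.209
  outer loop
   vertex 4.0 2.6 0.3
   vertex 4.3 5.0 0.6
   vertex 4.8 0.7 4.9
  endloop
 endfacet
 facet normal 0.209 -0.891 -0.404
  outer loop
   vertex 0.7 1.6 0.8
   vertex 4.0 2.6 0.3
   vertex 4.8 0.7 4.9
  endloop
 endfacet
 facet normal -0.494 0.480 -0.725
  outer loop
   vertex 0.7 1.6 0.8
   vertex 0.0 4.2 3.0
   vertex 4.3 5.0 0.6
  endloop
 endfacet
 facet normal -0.191 0.145 -0.971
  outer loop
   vertex 0.7 1.6 0.8
   vertex 4.3 5.0 0.6
   vertex 4.0 2.6 0.3
  endloop
 endfacet
 facet normal 0.051 0.916 0.397
  outer loop
   vertex 4.5 3.3 4.5
   vertex 4.3 5.0 0.6
   vertex 0.0 4.2 3.0
  endloop
 endfacet
 facet normal 0.993 0.114 -0.001
  outer loop
   vertex 4.5 3.3 4.5
   vertex 4.8 0.7 4.9
   vertex 4.3 5.0 0.6
  endloop
 endfacet
 facet normal -0.245 0.307 0.920
  outer loop
   vertex 4.5 2.1 4.9
   vertex 4.5 3.3 4.5
   vertex 0.0 4.2 3.0
  endloop
 endfacet
 facet normal 0.828 0.177 0.532
  outer loop
   vertex 4.5 2.1 4.9
   vertex 4.8 0.7 4.9
   vertex 4.5 3.3 4.5
  endloop
 endfacet
 facet normal -0.366 0.056 0.929
  outer loop
   vertex 3.2 1.9 4.4
   vertex 4.5 2.1 4.9
   vertex 0.0 4.2 3.0
  endloop
 endfacet
 facet normal -0.348 -0.075 0.935
  outer loop
   vertex 3.2 1.9 4.4
   vertex 4.8 0.7 4.9
   vertex 4.5 2.1 4.9
  endloop
 endfacet
 facet normal -0.640 -0.590 0.493
  outer loop
   vertex 3.2 1.9 4.4
   vertex 0.0 4.2 3.0
   vertex 0.7 1.6 0.8
  endloop
 endfacet
 facet normal -0.617 -0.623 0.481
  outer loop
   vertex 3.2 1.9 4.4
   vertex 0.7 1.6 0.8
   vertex 4.8 0.7 4.9
  endloop
 endfacet
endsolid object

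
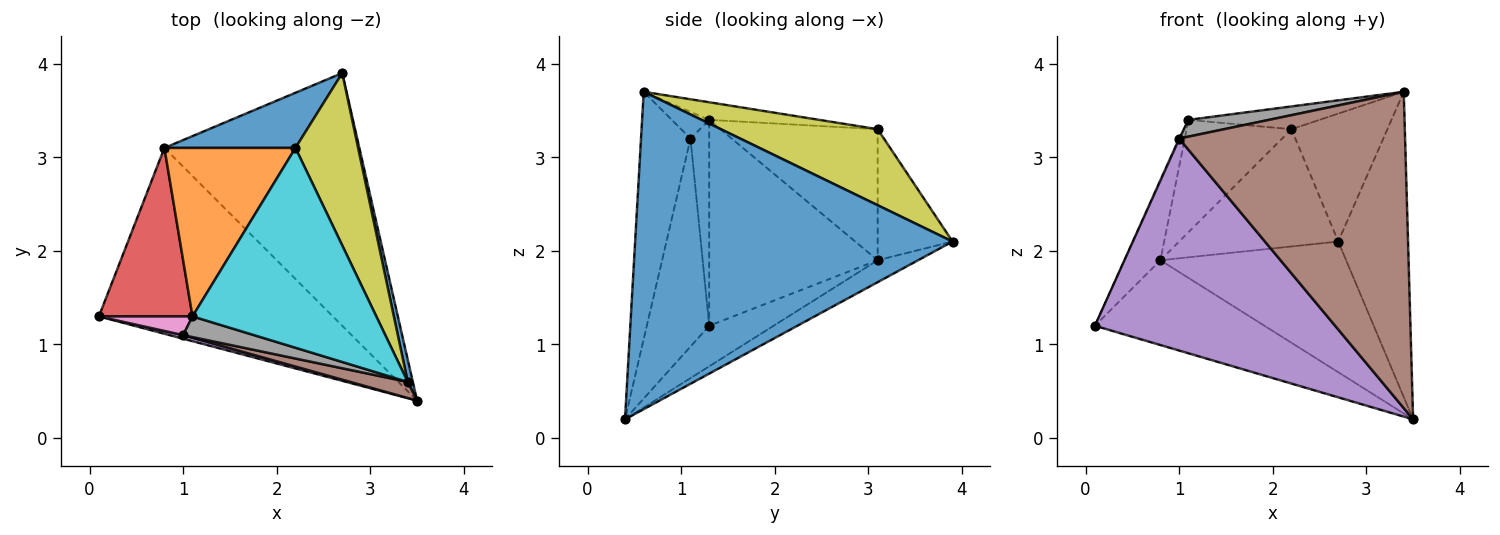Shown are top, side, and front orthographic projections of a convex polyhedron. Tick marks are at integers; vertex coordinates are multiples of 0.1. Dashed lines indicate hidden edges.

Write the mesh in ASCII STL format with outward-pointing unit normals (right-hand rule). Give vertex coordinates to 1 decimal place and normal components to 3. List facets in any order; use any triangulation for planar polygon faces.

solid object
 facet normal 0.977 0.215 0.016
  outer loop
   vertex 3.4 0.6 3.7
   vertex 3.5 0.4 0.2
   vertex 2.7 3.9 2.1
  endloop
 endfacet
 facet normal -0.156 0.410 -0.899
  outer loop
   vertex 0.8 3.1 1.9
   vertex 3.5 0.4 0.2
   vertex 0.1 1.3 1.2
  endloop
 endfacet
 facet normal -0.099 0.457 -0.884
  outer loop
   vertex 0.8 3.1 1.9
   vertex 2.7 3.9 2.1
   vertex 3.5 0.4 0.2
  endloop
 endfacet
 facet normal -0.894 0.190 0.406
  outer loop
   vertex 0.8 3.1 1.9
   vertex 0.1 1.3 1.2
   vertex 1.1 1.3 3.4
  endloop
 endfacet
 facet normal -0.251 -0.968 0.016
  outer loop
   vertex 1.0 1.1 3.2
   vertex 0.1 1.3 1.2
   vertex 3.5 0.4 0.2
  endloop
 endfacet
 facet normal -0.214 -0.976 0.050
  outer loop
   vertex 1.0 1.1 3.2
   vertex 3.5 0.4 0.2
   vertex 3.4 0.6 3.7
  endloop
 endfacet
 facet normal -0.910 0.041 0.413
  outer loop
   vertex 1.0 1.1 3.2
   vertex 1.1 1.3 3.4
   vertex 0.1 1.3 1.2
  endloop
 endfacet
 facet normal -0.281 -0.605 0.745
  outer loop
   vertex 1.0 1.1 3.2
   vertex 3.4 0.6 3.7
   vertex 1.1 1.3 3.4
  endloop
 endfacet
 facet normal 0.698 0.427 0.575
  outer loop
   vertex 2.2 3.1 3.3
   vertex 3.4 0.6 3.7
   vertex 2.7 3.9 2.1
  endloop
 endfacet
 facet normal -0.095 0.113 0.989
  outer loop
   vertex 2.2 3.1 3.3
   vertex 1.1 1.3 3.4
   vertex 3.4 0.6 3.7
  endloop
 endfacet
 facet normal -0.392 0.832 0.392
  outer loop
   vertex 2.2 3.1 3.3
   vertex 2.7 3.9 2.1
   vertex 0.8 3.1 1.9
  endloop
 endfacet
 facet normal -0.640 0.426 0.640
  outer loop
   vertex 2.2 3.1 3.3
   vertex 0.8 3.1 1.9
   vertex 1.1 1.3 3.4
  endloop
 endfacet
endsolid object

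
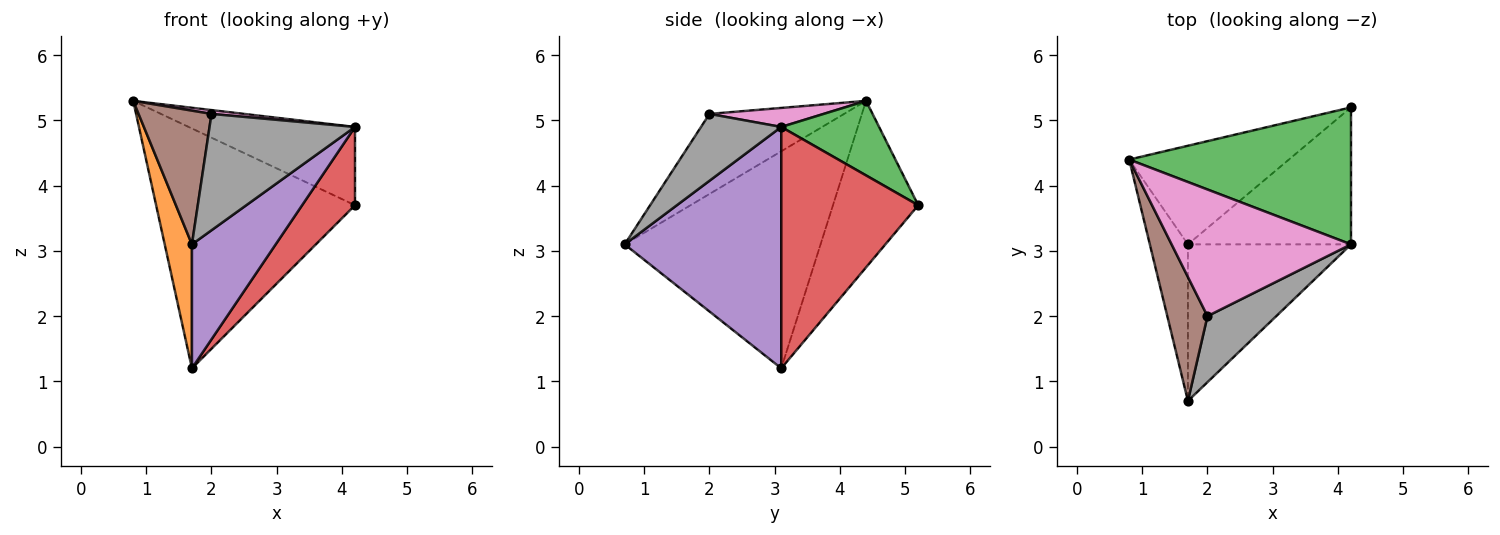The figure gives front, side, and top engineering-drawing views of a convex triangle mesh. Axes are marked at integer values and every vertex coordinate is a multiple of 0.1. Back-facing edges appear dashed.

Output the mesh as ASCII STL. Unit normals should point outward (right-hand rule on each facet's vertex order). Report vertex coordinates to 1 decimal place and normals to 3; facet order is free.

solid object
 facet normal -0.369 0.860 -0.354
  outer loop
   vertex 1.7 3.1 1.2
   vertex 0.8 4.4 5.3
   vertex 4.2 5.2 3.7
  endloop
 endfacet
 facet normal -0.976 -0.136 -0.171
  outer loop
   vertex 1.7 3.1 1.2
   vertex 1.7 0.7 3.1
   vertex 0.8 4.4 5.3
  endloop
 endfacet
 facet normal 0.280 0.476 0.833
  outer loop
   vertex 4.2 3.1 4.9
   vertex 4.2 5.2 3.7
   vertex 0.8 4.4 5.3
  endloop
 endfacet
 facet normal 0.789 -0.305 -0.533
  outer loop
   vertex 4.2 3.1 4.9
   vertex 1.7 3.1 1.2
   vertex 4.2 5.2 3.7
  endloop
 endfacet
 facet normal 0.758 -0.405 -0.512
  outer loop
   vertex 4.2 3.1 4.9
   vertex 1.7 0.7 3.1
   vertex 1.7 3.1 1.2
  endloop
 endfacet
 facet normal -0.804 -0.436 0.404
  outer loop
   vertex 2.0 2.0 5.1
   vertex 0.8 4.4 5.3
   vertex 1.7 0.7 3.1
  endloop
 endfacet
 facet normal 0.105 -0.030 0.994
  outer loop
   vertex 2.0 2.0 5.1
   vertex 4.2 3.1 4.9
   vertex 0.8 4.4 5.3
  endloop
 endfacet
 facet normal 0.433 -0.784 0.445
  outer loop
   vertex 2.0 2.0 5.1
   vertex 1.7 0.7 3.1
   vertex 4.2 3.1 4.9
  endloop
 endfacet
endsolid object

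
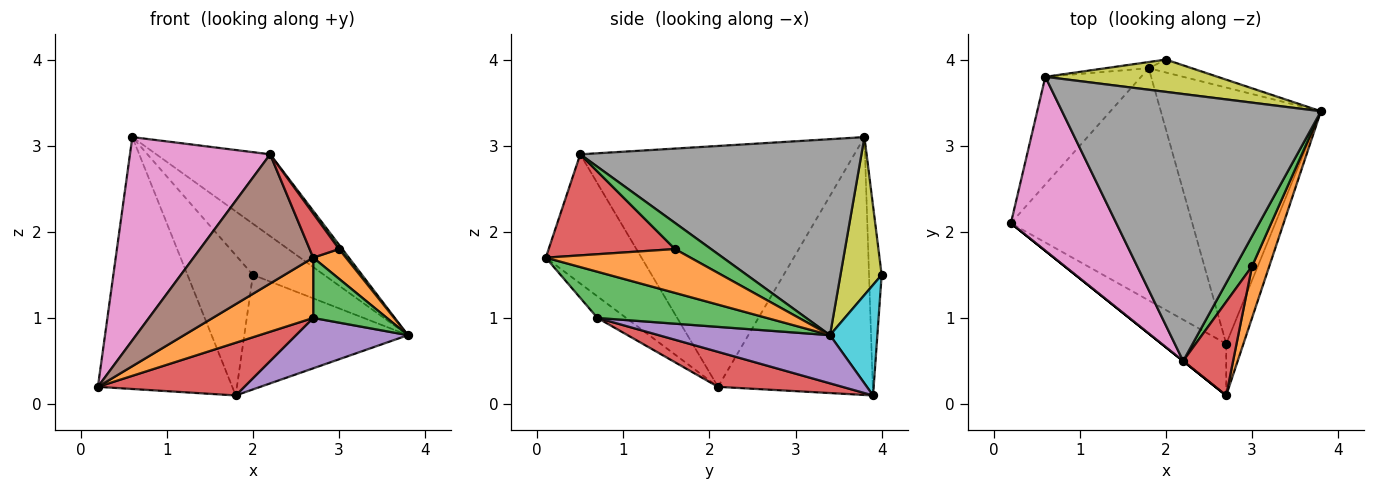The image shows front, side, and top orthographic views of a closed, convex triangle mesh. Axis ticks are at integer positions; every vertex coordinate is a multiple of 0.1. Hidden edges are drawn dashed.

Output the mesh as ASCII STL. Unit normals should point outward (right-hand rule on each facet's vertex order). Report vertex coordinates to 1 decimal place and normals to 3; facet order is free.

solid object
 facet normal -0.727 0.631 -0.270
  outer loop
   vertex 1.8 3.9 0.1
   vertex 0.2 2.1 0.2
   vertex 0.6 3.8 3.1
  endloop
 endfacet
 facet normal -0.212 -0.742 -0.636
  outer loop
   vertex 2.7 0.7 1.0
   vertex 2.7 0.1 1.7
   vertex 0.2 2.1 0.2
  endloop
 endfacet
 facet normal 0.868 -0.377 -0.324
  outer loop
   vertex 2.7 0.7 1.0
   vertex 3.8 3.4 0.8
   vertex 2.7 0.1 1.7
  endloop
 endfacet
 facet normal 0.185 -0.218 -0.958
  outer loop
   vertex 2.7 0.7 1.0
   vertex 0.2 2.1 0.2
   vertex 1.8 3.9 0.1
  endloop
 endfacet
 facet normal 0.283 -0.185 -0.941
  outer loop
   vertex 2.7 0.7 1.0
   vertex 1.8 3.9 0.1
   vertex 3.8 3.4 0.8
  endloop
 endfacet
 facet normal -0.625 -0.781 0.000
  outer loop
   vertex 2.2 0.5 2.9
   vertex 0.2 2.1 0.2
   vertex 2.7 0.1 1.7
  endloop
 endfacet
 facet normal -0.830 -0.424 0.363
  outer loop
   vertex 2.2 0.5 2.9
   vertex 0.6 3.8 3.1
   vertex 0.2 2.1 0.2
  endloop
 endfacet
 facet normal 0.586 0.237 0.775
  outer loop
   vertex 2.2 0.5 2.9
   vertex 3.8 3.4 0.8
   vertex 0.6 3.8 3.1
  endloop
 endfacet
 facet normal 0.440 0.759 0.480
  outer loop
   vertex 2.0 4.0 1.5
   vertex 0.6 3.8 3.1
   vertex 3.8 3.4 0.8
  endloop
 endfacet
 facet normal 0.276 0.955 -0.108
  outer loop
   vertex 2.0 4.0 1.5
   vertex 3.8 3.4 0.8
   vertex 1.8 3.9 0.1
  endloop
 endfacet
 facet normal -0.189 0.981 -0.043
  outer loop
   vertex 2.0 4.0 1.5
   vertex 1.8 3.9 0.1
   vertex 0.6 3.8 3.1
  endloop
 endfacet
 facet normal 0.911 -0.206 0.358
  outer loop
   vertex 3.0 1.6 1.8
   vertex 2.7 0.1 1.7
   vertex 3.8 3.4 0.8
  endloop
 endfacet
 facet normal 0.841 -0.076 0.535
  outer loop
   vertex 3.0 1.6 1.8
   vertex 3.8 3.4 0.8
   vertex 2.2 0.5 2.9
  endloop
 endfacet
 facet normal 0.878 -0.204 0.434
  outer loop
   vertex 3.0 1.6 1.8
   vertex 2.2 0.5 2.9
   vertex 2.7 0.1 1.7
  endloop
 endfacet
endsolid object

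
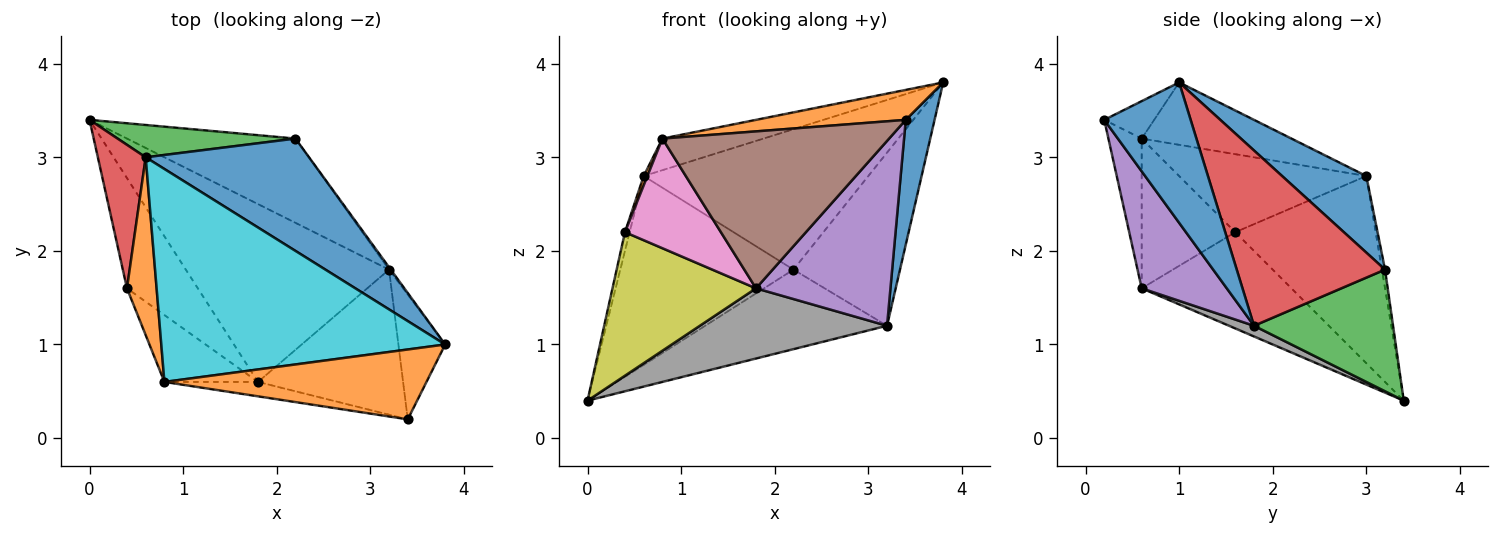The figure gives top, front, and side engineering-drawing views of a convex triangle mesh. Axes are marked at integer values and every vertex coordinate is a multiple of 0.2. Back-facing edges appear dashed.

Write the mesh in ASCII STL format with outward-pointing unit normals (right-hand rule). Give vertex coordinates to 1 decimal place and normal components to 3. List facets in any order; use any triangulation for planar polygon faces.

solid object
 facet normal 0.905 -0.302 -0.302
  outer loop
   vertex 3.2 1.8 1.2
   vertex 3.8 1.0 3.8
   vertex 3.4 0.2 3.4
  endloop
 endfacet
 facet normal -0.130 -0.391 0.911
  outer loop
   vertex 0.8 0.6 3.2
   vertex 3.4 0.2 3.4
   vertex 3.8 1.0 3.8
  endloop
 endfacet
 facet normal 0.465 0.608 -0.644
  outer loop
   vertex 2.2 3.2 1.8
   vertex 3.2 1.8 1.2
   vertex 0.0 3.4 0.4
  endloop
 endfacet
 facet normal 0.812 0.583 -0.008
  outer loop
   vertex 2.2 3.2 1.8
   vertex 3.8 1.0 3.8
   vertex 3.2 1.8 1.2
  endloop
 endfacet
 facet normal 0.446 -0.704 -0.553
  outer loop
   vertex 1.8 0.6 1.6
   vertex 3.2 1.8 1.2
   vertex 3.4 0.2 3.4
  endloop
 endfacet
 facet normal -0.145 -0.985 -0.090
  outer loop
   vertex 1.8 0.6 1.6
   vertex 3.4 0.2 3.4
   vertex 0.8 0.6 3.2
  endloop
 endfacet
 facet normal -0.640 -0.656 -0.400
  outer loop
   vertex 1.8 0.6 1.6
   vertex 0.8 0.6 3.2
   vertex 0.4 1.6 2.2
  endloop
 endfacet
 facet normal 0.049 -0.367 -0.929
  outer loop
   vertex 1.8 0.6 1.6
   vertex 0.0 3.4 0.4
   vertex 3.2 1.8 1.2
  endloop
 endfacet
 facet normal -0.638 -0.611 -0.469
  outer loop
   vertex 1.8 0.6 1.6
   vertex 0.4 1.6 2.2
   vertex 0.0 3.4 0.4
  endloop
 endfacet
 facet normal -0.212 0.143 0.967
  outer loop
   vertex 0.6 3.0 2.8
   vertex 0.8 0.6 3.2
   vertex 3.8 1.0 3.8
  endloop
 endfacet
 facet normal 0.281 0.749 0.600
  outer loop
   vertex 0.6 3.0 2.8
   vertex 3.8 1.0 3.8
   vertex 2.2 3.2 1.8
  endloop
 endfacet
 facet normal -0.935 -0.019 0.355
  outer loop
   vertex 0.6 3.0 2.8
   vertex 0.4 1.6 2.2
   vertex 0.8 0.6 3.2
  endloop
 endfacet
 facet normal -0.018 0.986 0.169
  outer loop
   vertex 0.6 3.0 2.8
   vertex 2.2 3.2 1.8
   vertex 0.0 3.4 0.4
  endloop
 endfacet
 facet normal -0.968 0.032 0.247
  outer loop
   vertex 0.6 3.0 2.8
   vertex 0.0 3.4 0.4
   vertex 0.4 1.6 2.2
  endloop
 endfacet
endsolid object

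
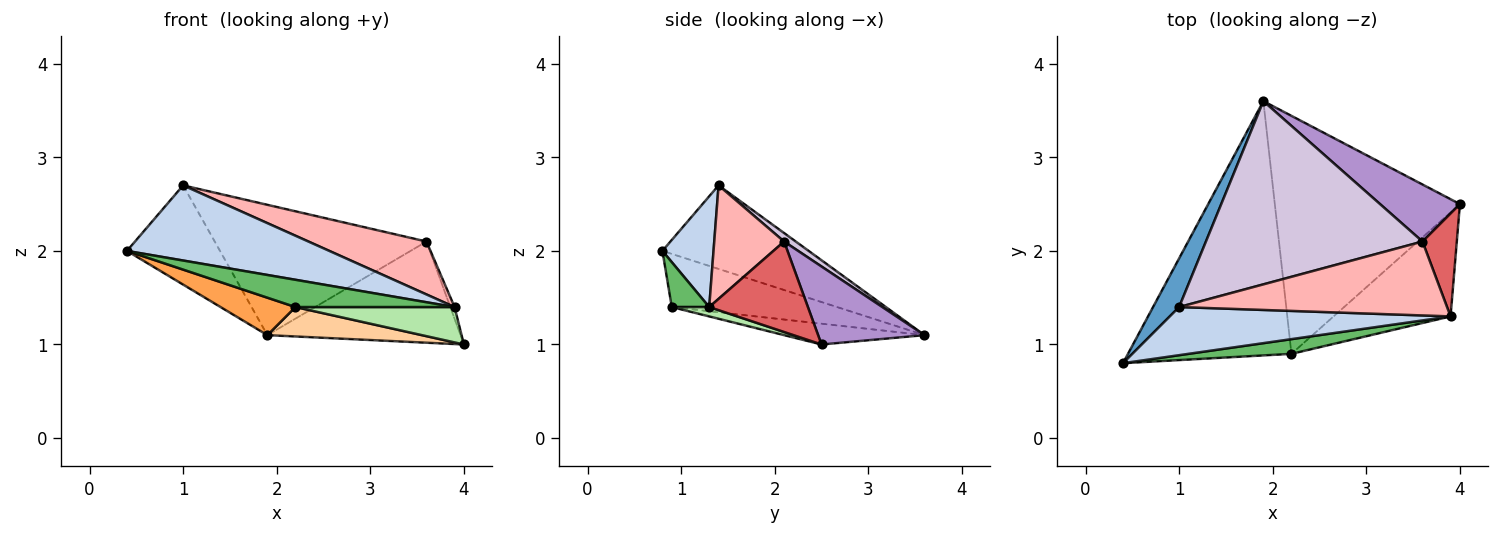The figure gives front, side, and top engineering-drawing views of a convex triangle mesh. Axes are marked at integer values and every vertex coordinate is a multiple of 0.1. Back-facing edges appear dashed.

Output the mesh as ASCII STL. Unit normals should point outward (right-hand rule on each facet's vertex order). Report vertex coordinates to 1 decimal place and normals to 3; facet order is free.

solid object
 facet normal -0.816 0.519 0.255
  outer loop
   vertex 1.0 1.4 2.7
   vertex 1.9 3.6 1.1
   vertex 0.4 0.8 2.0
  endloop
 endfacet
 facet normal 0.208 -0.824 0.528
  outer loop
   vertex 3.9 1.3 1.4
   vertex 1.0 1.4 2.7
   vertex 0.4 0.8 2.0
  endloop
 endfacet
 facet normal -0.306 -0.139 -0.942
  outer loop
   vertex 2.2 0.9 1.4
   vertex 0.4 0.8 2.0
   vertex 1.9 3.6 1.1
  endloop
 endfacet
 facet normal -0.111 -0.122 -0.986
  outer loop
   vertex 2.2 0.9 1.4
   vertex 1.9 3.6 1.1
   vertex 4.0 2.5 1.0
  endloop
 endfacet
 facet normal 0.203 -0.862 0.465
  outer loop
   vertex 2.2 0.9 1.4
   vertex 3.9 1.3 1.4
   vertex 0.4 0.8 2.0
  endloop
 endfacet
 facet normal 0.076 -0.321 -0.944
  outer loop
   vertex 2.2 0.9 1.4
   vertex 4.0 2.5 1.0
   vertex 3.9 1.3 1.4
  endloop
 endfacet
 facet normal 0.934 0.040 0.354
  outer loop
   vertex 3.6 2.1 2.1
   vertex 3.9 1.3 1.4
   vertex 4.0 2.5 1.0
  endloop
 endfacet
 facet normal 0.326 -0.551 0.769
  outer loop
   vertex 3.6 2.1 2.1
   vertex 1.0 1.4 2.7
   vertex 3.9 1.3 1.4
  endloop
 endfacet
 facet normal 0.432 0.785 0.443
  outer loop
   vertex 3.6 2.1 2.1
   vertex 4.0 2.5 1.0
   vertex 1.9 3.6 1.1
  endloop
 endfacet
 facet normal 0.032 0.579 0.815
  outer loop
   vertex 3.6 2.1 2.1
   vertex 1.9 3.6 1.1
   vertex 1.0 1.4 2.7
  endloop
 endfacet
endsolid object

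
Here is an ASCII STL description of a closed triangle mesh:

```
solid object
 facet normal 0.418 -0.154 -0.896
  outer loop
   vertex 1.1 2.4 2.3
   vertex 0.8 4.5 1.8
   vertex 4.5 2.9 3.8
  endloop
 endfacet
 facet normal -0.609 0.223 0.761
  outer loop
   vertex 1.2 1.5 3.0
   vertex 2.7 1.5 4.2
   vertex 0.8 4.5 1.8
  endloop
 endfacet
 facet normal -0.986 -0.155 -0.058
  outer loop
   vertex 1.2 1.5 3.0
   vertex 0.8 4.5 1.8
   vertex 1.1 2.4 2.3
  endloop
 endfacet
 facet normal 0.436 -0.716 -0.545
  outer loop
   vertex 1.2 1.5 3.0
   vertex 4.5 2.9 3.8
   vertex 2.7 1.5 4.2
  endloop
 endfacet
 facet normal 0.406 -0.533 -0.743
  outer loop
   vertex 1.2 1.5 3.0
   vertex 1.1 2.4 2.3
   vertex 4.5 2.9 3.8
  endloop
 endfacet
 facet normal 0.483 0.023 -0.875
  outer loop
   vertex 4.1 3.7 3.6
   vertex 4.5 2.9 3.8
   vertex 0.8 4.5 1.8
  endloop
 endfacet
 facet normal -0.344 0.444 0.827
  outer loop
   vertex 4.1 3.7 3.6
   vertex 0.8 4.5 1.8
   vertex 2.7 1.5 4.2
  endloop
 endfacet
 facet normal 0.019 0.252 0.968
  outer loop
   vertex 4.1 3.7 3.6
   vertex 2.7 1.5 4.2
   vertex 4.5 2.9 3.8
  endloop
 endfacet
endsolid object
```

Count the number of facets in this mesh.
8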